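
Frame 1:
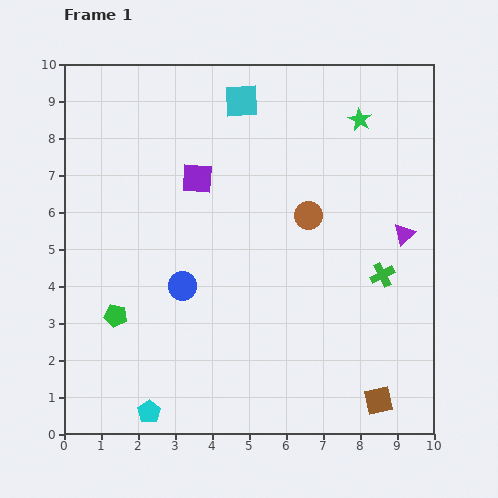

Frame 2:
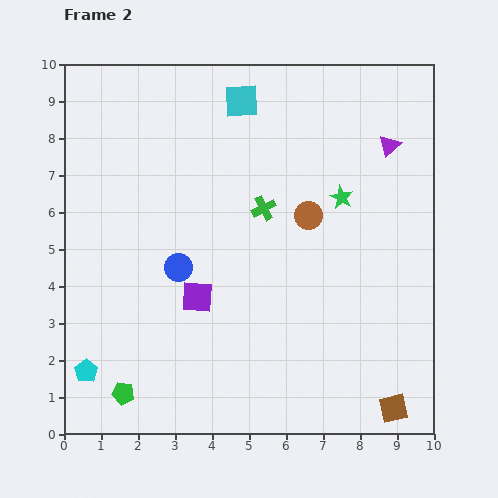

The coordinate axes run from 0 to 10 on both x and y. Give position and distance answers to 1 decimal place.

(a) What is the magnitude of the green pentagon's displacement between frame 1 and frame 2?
2.1

The green pentagon moved from (1.4, 3.2) to (1.6, 1.1), a distance of √(0.2² + 2.1²) ≈ 2.1.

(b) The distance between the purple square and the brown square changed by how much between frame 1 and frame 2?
-1.6

Distance in frame 1: 7.7. Distance in frame 2: 6.1.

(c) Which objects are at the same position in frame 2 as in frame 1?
the cyan square, the brown circle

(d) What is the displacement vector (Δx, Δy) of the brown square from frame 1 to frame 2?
(0.4, -0.2)

The brown square was at (8.5, 0.9) in frame 1 and (8.9, 0.7) in frame 2.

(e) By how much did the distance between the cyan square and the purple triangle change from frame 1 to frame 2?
-1.5

Distance in frame 1: 5.7. Distance in frame 2: 4.2.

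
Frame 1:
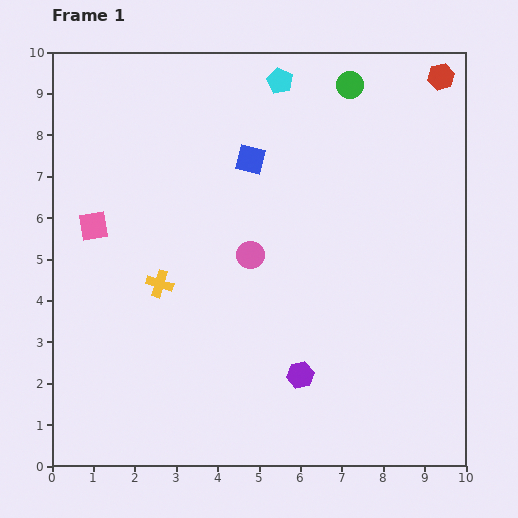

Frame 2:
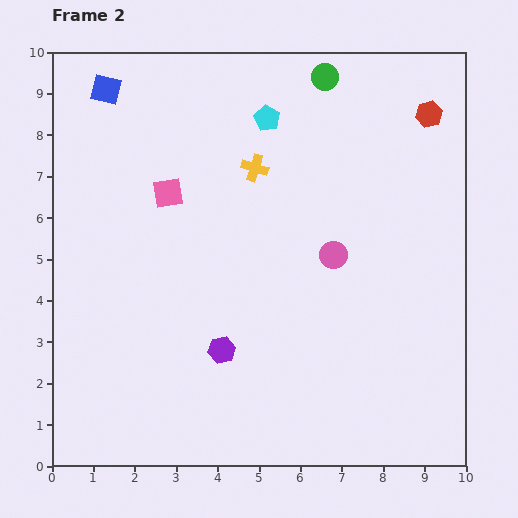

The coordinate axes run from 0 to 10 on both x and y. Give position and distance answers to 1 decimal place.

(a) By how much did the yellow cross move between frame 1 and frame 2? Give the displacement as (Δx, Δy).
(2.3, 2.8)

The yellow cross was at (2.6, 4.4) in frame 1 and (4.9, 7.2) in frame 2.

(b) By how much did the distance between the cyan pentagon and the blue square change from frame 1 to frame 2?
+2.0

Distance in frame 1: 2.0. Distance in frame 2: 4.0.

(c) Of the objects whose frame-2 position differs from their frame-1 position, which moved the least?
the green circle

(moved 0.6)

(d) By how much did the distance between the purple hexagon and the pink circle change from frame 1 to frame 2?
+0.4

Distance in frame 1: 3.1. Distance in frame 2: 3.5.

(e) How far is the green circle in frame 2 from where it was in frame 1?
0.6

The green circle moved from (7.2, 9.2) to (6.6, 9.4), a distance of √(0.6² + 0.2²) ≈ 0.6.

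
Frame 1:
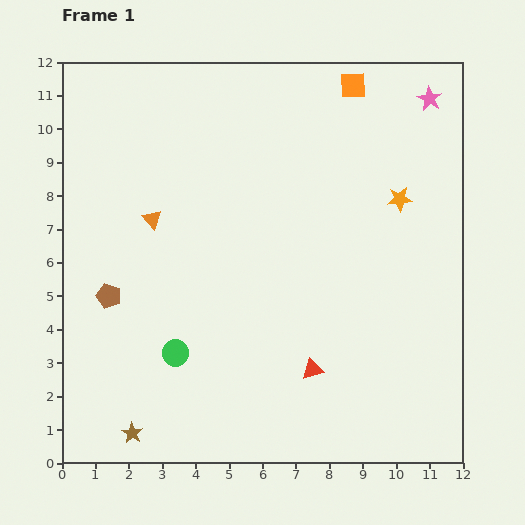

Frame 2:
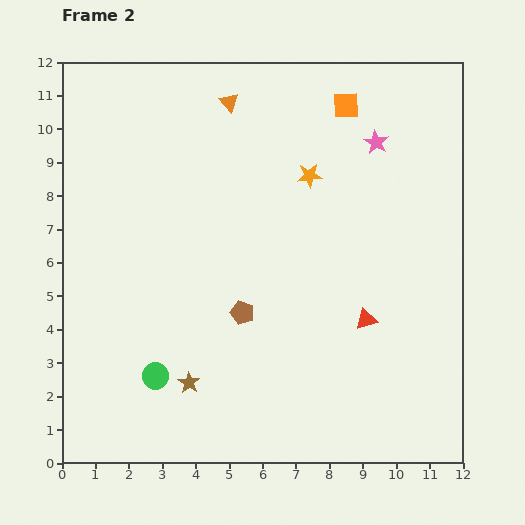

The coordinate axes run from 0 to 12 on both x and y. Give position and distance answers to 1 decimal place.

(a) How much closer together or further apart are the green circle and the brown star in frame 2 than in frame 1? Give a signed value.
-1.7

Distance in frame 1: 2.7. Distance in frame 2: 1.0.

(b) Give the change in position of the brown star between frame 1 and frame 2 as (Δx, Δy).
(1.7, 1.5)

The brown star was at (2.1, 0.9) in frame 1 and (3.8, 2.4) in frame 2.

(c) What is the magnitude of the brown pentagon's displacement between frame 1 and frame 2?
4.0

The brown pentagon moved from (1.4, 5.0) to (5.4, 4.5), a distance of √(4.0² + 0.5²) ≈ 4.0.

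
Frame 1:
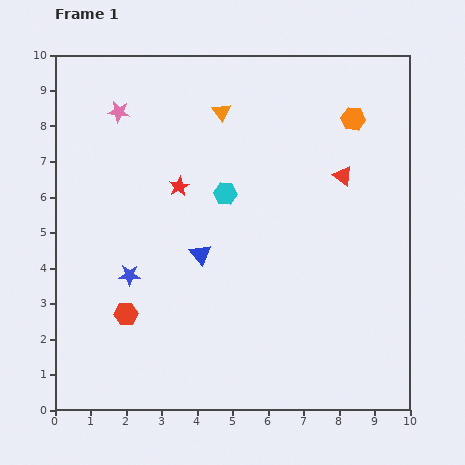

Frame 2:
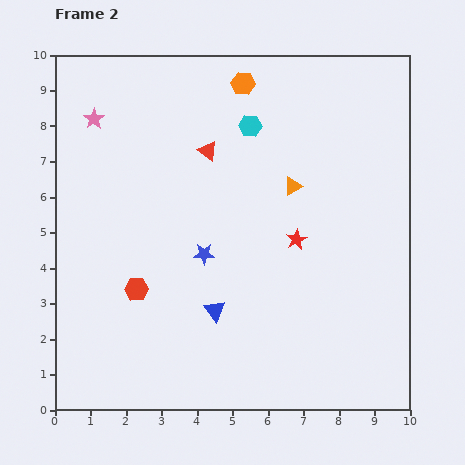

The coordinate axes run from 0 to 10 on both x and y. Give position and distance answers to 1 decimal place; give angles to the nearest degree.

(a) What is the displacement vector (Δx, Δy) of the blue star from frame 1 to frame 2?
(2.1, 0.6)

The blue star was at (2.1, 3.8) in frame 1 and (4.2, 4.4) in frame 2.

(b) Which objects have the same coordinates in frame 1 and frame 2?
none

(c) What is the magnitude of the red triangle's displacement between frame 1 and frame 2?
3.9

The red triangle moved from (8.1, 6.6) to (4.3, 7.3), a distance of √(3.8² + 0.7²) ≈ 3.9.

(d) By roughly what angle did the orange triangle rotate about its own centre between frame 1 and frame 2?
34° clockwise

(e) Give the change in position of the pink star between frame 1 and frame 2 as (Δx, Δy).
(-0.7, -0.2)

The pink star was at (1.8, 8.4) in frame 1 and (1.1, 8.2) in frame 2.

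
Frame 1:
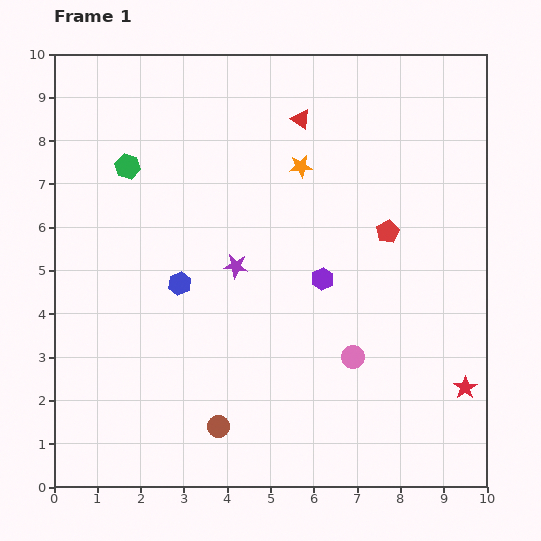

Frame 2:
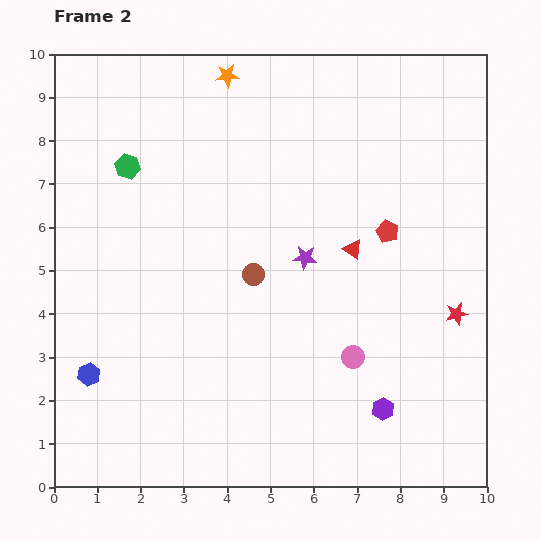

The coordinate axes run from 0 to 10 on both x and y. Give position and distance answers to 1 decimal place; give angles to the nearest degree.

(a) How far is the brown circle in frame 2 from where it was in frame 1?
3.6

The brown circle moved from (3.8, 1.4) to (4.6, 4.9), a distance of √(0.8² + 3.5²) ≈ 3.6.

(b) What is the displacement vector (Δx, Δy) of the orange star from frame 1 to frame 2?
(-1.7, 2.1)

The orange star was at (5.7, 7.4) in frame 1 and (4.0, 9.5) in frame 2.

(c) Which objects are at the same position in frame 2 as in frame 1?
the pink circle, the red pentagon, the green hexagon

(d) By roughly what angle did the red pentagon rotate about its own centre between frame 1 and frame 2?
18° counter-clockwise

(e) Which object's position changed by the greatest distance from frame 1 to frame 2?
the brown circle

(moved 3.6; next 3.3)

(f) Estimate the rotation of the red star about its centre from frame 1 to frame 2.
20° clockwise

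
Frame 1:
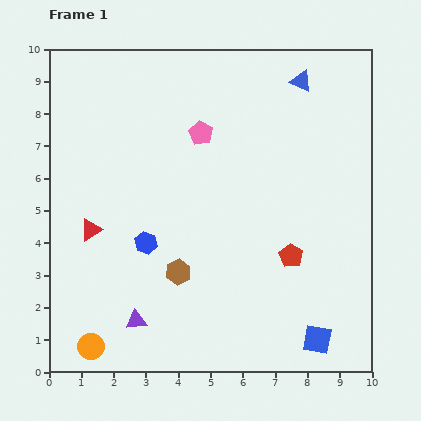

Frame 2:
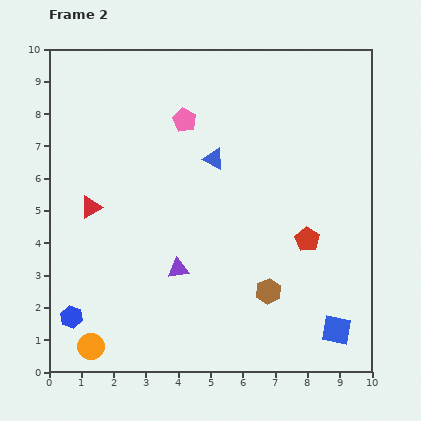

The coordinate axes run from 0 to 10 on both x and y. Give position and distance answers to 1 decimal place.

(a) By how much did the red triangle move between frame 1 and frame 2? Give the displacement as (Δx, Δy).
(0.0, 0.7)

The red triangle was at (1.3, 4.4) in frame 1 and (1.3, 5.1) in frame 2.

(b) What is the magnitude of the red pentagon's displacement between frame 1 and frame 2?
0.7

The red pentagon moved from (7.5, 3.6) to (8.0, 4.1), a distance of √(0.5² + 0.5²) ≈ 0.7.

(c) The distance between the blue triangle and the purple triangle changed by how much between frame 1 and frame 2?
-5.4

Distance in frame 1: 9.0. Distance in frame 2: 3.6.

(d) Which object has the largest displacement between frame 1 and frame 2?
the blue triangle

(moved 3.6; next 3.3)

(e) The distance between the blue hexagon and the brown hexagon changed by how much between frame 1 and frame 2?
+4.9

Distance in frame 1: 1.3. Distance in frame 2: 6.2.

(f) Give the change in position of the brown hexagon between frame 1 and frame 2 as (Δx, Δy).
(2.8, -0.6)

The brown hexagon was at (4.0, 3.1) in frame 1 and (6.8, 2.5) in frame 2.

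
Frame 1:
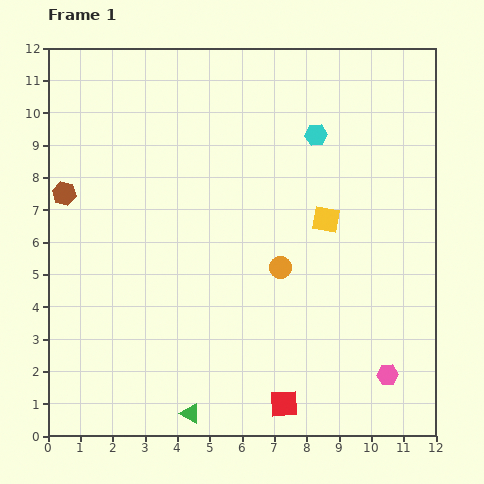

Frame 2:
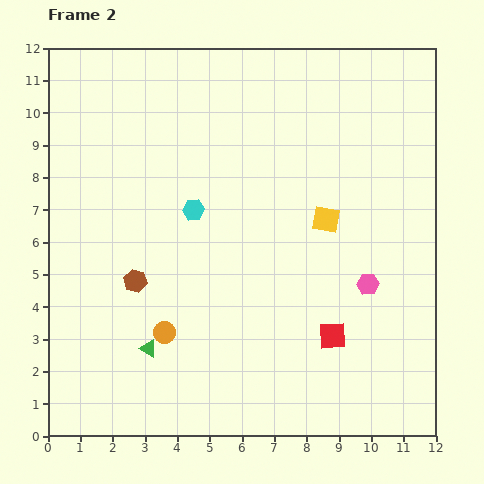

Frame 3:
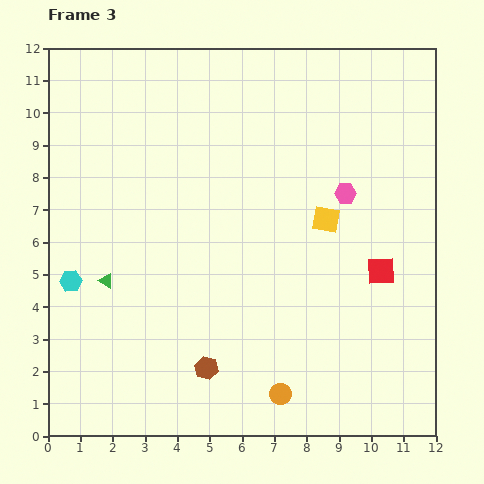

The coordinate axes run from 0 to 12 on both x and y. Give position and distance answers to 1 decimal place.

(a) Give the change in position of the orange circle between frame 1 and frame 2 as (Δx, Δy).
(-3.6, -2.0)

The orange circle was at (7.2, 5.2) in frame 1 and (3.6, 3.2) in frame 2.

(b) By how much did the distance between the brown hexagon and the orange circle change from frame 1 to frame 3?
-4.7

Distance in frame 1: 7.1. Distance in frame 3: 2.4.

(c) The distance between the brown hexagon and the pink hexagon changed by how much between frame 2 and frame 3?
-0.3

Distance in frame 2: 7.2. Distance in frame 3: 6.9.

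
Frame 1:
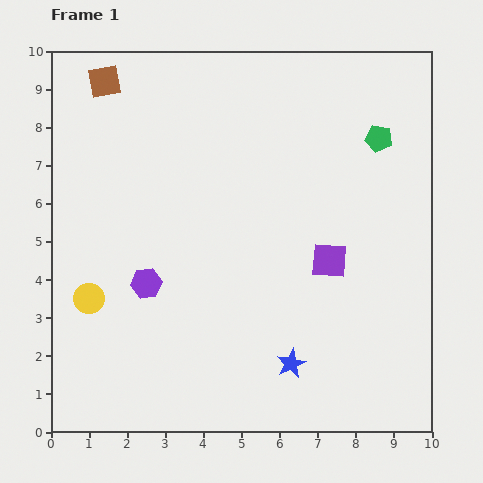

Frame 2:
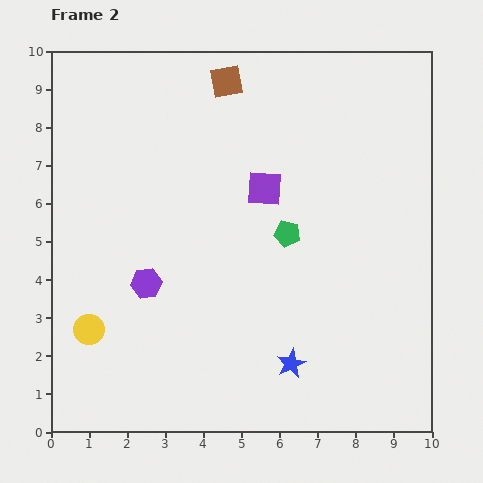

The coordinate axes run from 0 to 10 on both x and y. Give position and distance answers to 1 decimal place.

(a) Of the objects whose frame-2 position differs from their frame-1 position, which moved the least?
the yellow circle

(moved 0.8)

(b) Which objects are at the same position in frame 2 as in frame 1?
the purple hexagon, the blue star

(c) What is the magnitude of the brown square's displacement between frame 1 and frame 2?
3.2

The brown square moved from (1.4, 9.2) to (4.6, 9.2), a distance of √(3.2² + 0.0²) ≈ 3.2.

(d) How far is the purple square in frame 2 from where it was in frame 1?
2.5

The purple square moved from (7.3, 4.5) to (5.6, 6.4), a distance of √(1.7² + 1.9²) ≈ 2.5.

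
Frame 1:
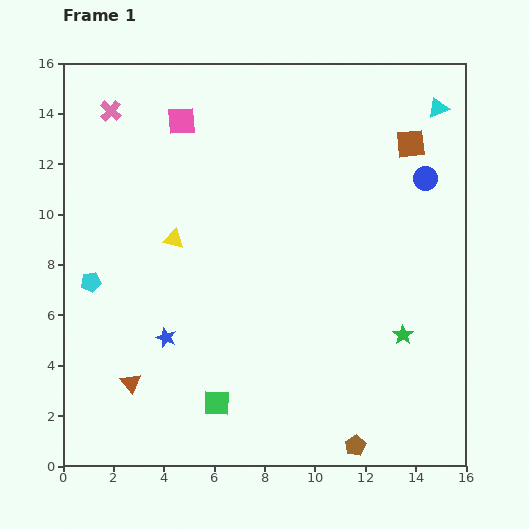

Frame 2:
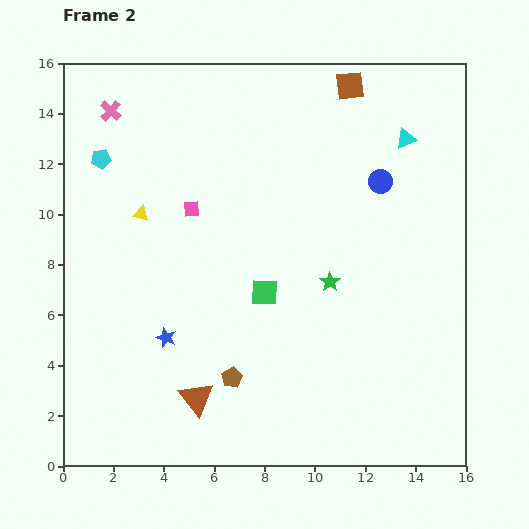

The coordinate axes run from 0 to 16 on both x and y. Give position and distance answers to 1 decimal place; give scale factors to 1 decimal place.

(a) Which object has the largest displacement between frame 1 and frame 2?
the brown pentagon

(moved 5.6; next 4.9)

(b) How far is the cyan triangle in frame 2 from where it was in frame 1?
1.8

The cyan triangle moved from (14.9, 14.2) to (13.6, 13.0), a distance of √(1.3² + 1.2²) ≈ 1.8.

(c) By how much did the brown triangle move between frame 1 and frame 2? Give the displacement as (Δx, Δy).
(2.6, -0.6)

The brown triangle was at (2.7, 3.3) in frame 1 and (5.3, 2.7) in frame 2.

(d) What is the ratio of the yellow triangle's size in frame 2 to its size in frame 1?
0.8×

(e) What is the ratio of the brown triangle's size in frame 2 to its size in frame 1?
1.7×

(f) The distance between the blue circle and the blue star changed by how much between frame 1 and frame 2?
-1.6

Distance in frame 1: 12.1. Distance in frame 2: 10.5.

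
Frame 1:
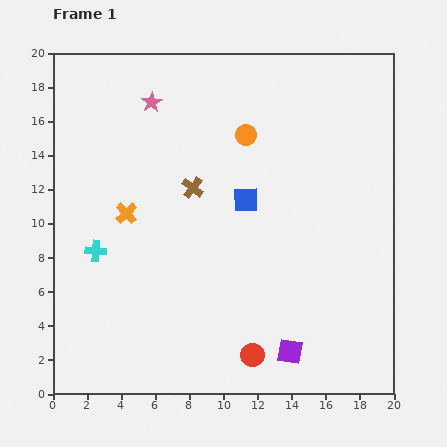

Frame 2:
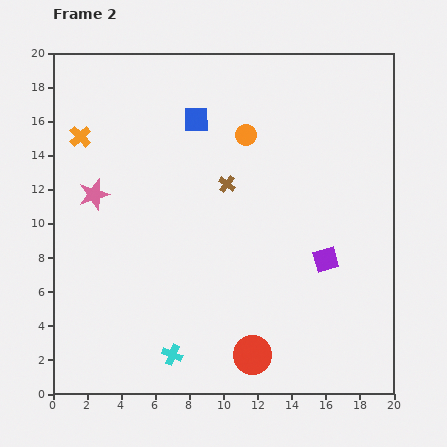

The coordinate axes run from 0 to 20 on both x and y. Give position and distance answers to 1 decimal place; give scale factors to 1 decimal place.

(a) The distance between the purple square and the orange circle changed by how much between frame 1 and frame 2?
-4.3

Distance in frame 1: 13.0. Distance in frame 2: 8.7.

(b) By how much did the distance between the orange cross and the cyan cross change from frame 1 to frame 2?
+11.1

Distance in frame 1: 2.8. Distance in frame 2: 13.9.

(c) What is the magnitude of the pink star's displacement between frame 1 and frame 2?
6.4

The pink star moved from (5.8, 17.1) to (2.4, 11.7), a distance of √(3.4² + 5.4²) ≈ 6.4.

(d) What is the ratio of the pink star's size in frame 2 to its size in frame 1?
1.5×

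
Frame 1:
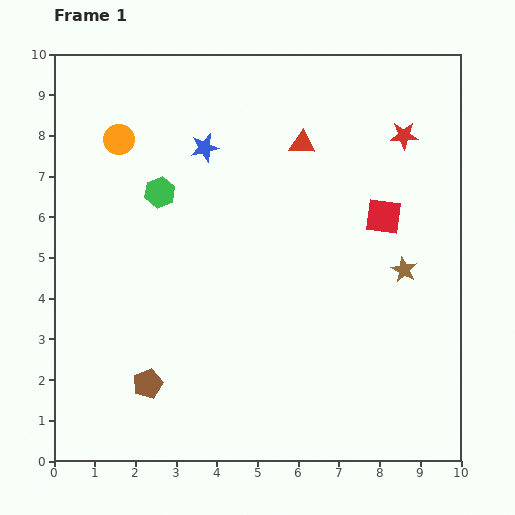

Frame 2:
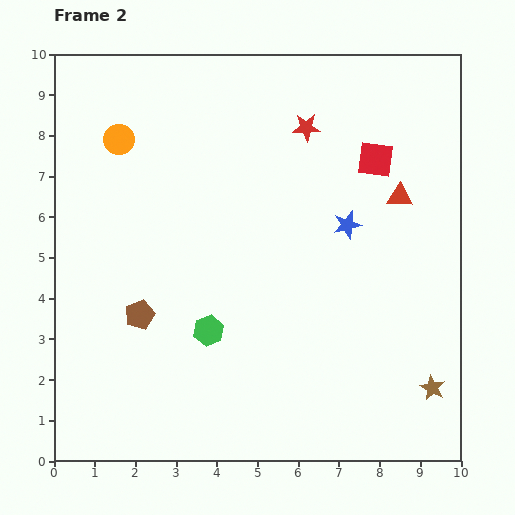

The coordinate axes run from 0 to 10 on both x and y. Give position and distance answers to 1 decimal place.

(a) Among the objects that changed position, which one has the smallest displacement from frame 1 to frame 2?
the red square

(moved 1.4)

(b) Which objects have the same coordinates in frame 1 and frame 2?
the orange circle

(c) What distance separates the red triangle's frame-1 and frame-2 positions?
2.7

The red triangle moved from (6.1, 7.8) to (8.5, 6.5), a distance of √(2.4² + 1.3²) ≈ 2.7.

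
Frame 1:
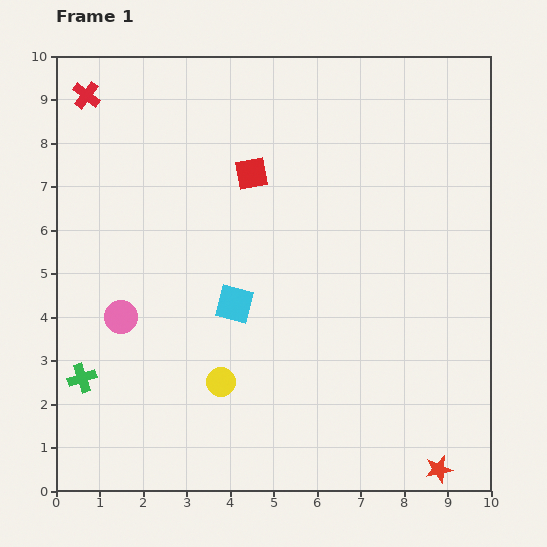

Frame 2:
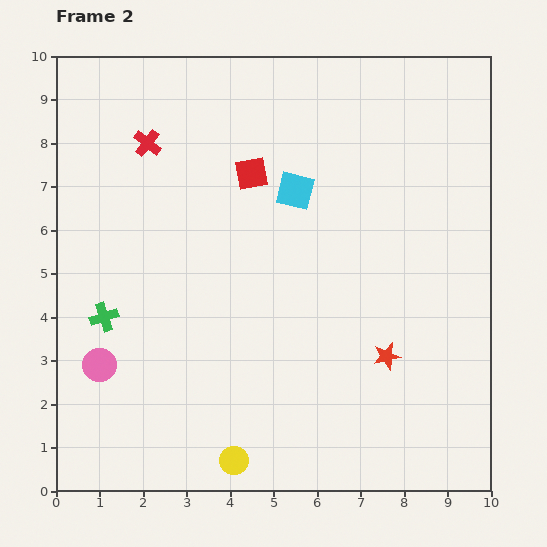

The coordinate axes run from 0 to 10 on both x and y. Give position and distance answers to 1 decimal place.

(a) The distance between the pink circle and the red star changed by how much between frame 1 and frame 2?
-1.5

Distance in frame 1: 8.1. Distance in frame 2: 6.6.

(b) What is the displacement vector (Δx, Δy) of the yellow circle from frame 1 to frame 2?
(0.3, -1.8)

The yellow circle was at (3.8, 2.5) in frame 1 and (4.1, 0.7) in frame 2.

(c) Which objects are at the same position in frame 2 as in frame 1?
the red square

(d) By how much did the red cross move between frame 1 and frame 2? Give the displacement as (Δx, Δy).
(1.4, -1.1)

The red cross was at (0.7, 9.1) in frame 1 and (2.1, 8.0) in frame 2.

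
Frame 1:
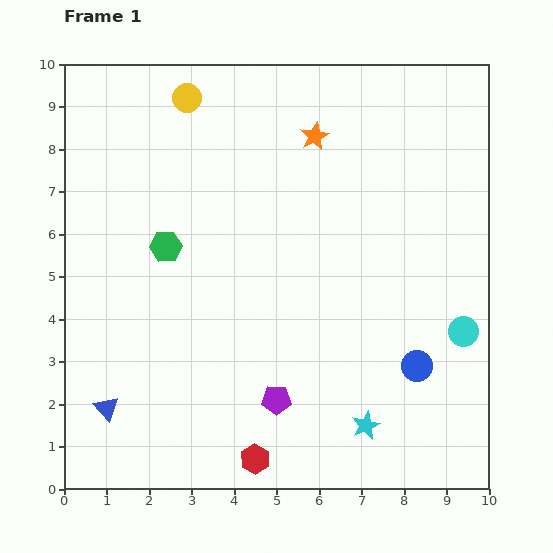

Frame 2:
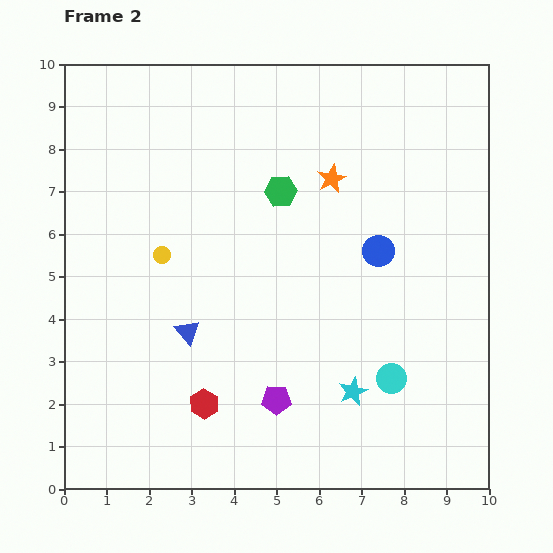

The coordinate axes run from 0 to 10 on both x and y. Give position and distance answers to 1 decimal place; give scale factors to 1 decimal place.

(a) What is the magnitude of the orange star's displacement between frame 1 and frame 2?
1.1

The orange star moved from (5.9, 8.3) to (6.3, 7.3), a distance of √(0.4² + 1.0²) ≈ 1.1.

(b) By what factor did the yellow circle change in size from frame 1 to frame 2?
0.6×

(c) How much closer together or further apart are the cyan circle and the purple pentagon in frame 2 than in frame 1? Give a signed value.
-2.0

Distance in frame 1: 4.7. Distance in frame 2: 2.7.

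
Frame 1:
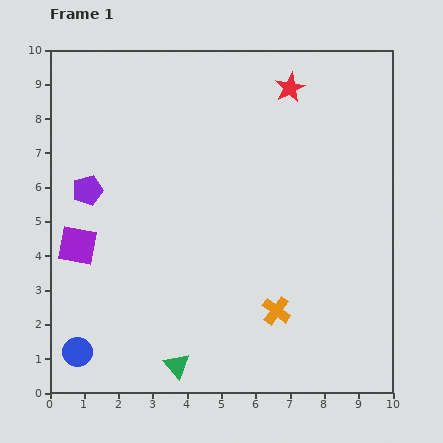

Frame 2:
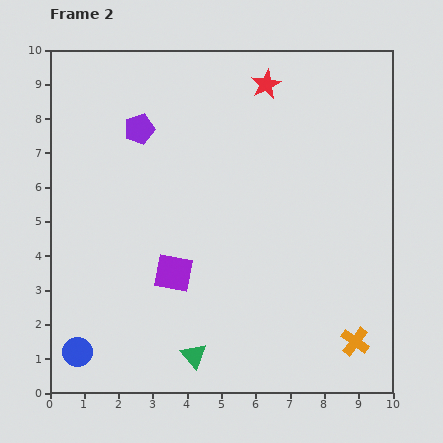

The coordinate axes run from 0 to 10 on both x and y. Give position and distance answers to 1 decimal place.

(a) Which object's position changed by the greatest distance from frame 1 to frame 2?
the purple square

(moved 2.9; next 2.5)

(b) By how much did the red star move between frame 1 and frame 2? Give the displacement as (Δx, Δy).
(-0.7, 0.1)

The red star was at (7.0, 8.9) in frame 1 and (6.3, 9.0) in frame 2.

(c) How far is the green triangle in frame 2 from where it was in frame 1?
0.6

The green triangle moved from (3.7, 0.8) to (4.2, 1.1), a distance of √(0.5² + 0.3²) ≈ 0.6.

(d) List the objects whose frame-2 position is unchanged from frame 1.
the blue circle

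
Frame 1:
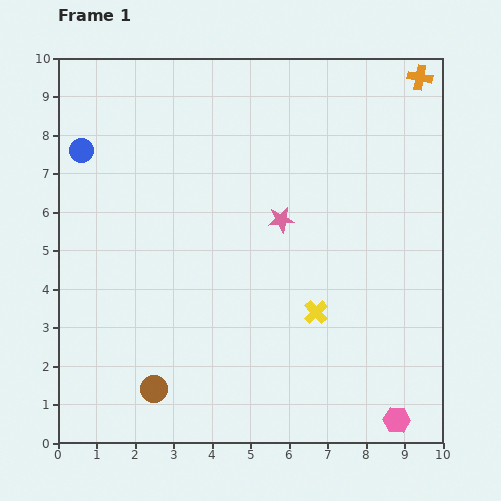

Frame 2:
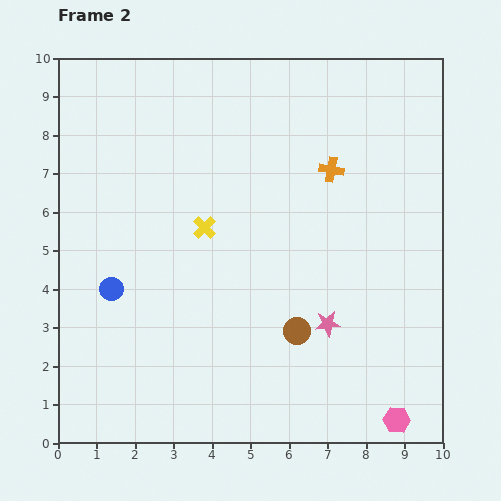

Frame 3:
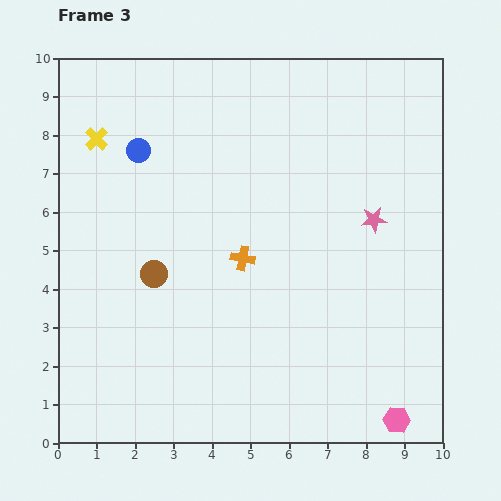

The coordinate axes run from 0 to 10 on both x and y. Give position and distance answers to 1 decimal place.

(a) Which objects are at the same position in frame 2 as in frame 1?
the pink hexagon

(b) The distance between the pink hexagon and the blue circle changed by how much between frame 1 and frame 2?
-2.7

Distance in frame 1: 10.8. Distance in frame 2: 8.1.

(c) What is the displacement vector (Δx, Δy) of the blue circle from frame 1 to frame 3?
(1.5, 0.0)

The blue circle was at (0.6, 7.6) in frame 1 and (2.1, 7.6) in frame 3.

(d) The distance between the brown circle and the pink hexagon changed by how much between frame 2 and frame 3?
+3.9

Distance in frame 2: 3.5. Distance in frame 3: 7.4.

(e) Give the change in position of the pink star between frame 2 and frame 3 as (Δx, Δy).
(1.2, 2.7)

The pink star was at (7.0, 3.1) in frame 2 and (8.2, 5.8) in frame 3.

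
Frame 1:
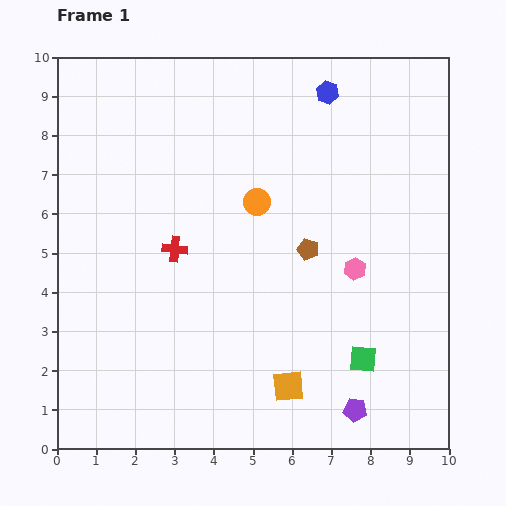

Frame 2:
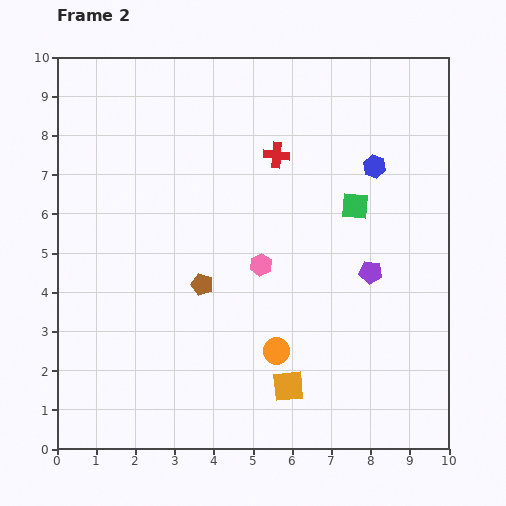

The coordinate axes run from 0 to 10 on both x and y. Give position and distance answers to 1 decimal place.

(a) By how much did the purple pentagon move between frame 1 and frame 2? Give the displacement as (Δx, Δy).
(0.4, 3.5)

The purple pentagon was at (7.6, 1.0) in frame 1 and (8.0, 4.5) in frame 2.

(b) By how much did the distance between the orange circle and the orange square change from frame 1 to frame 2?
-3.9

Distance in frame 1: 4.8. Distance in frame 2: 0.9.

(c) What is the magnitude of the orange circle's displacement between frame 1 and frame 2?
3.8

The orange circle moved from (5.1, 6.3) to (5.6, 2.5), a distance of √(0.5² + 3.8²) ≈ 3.8.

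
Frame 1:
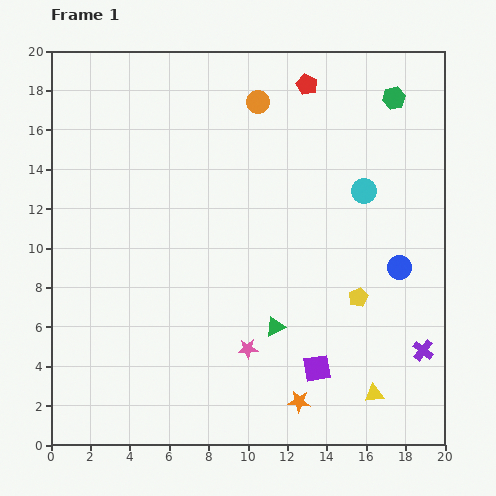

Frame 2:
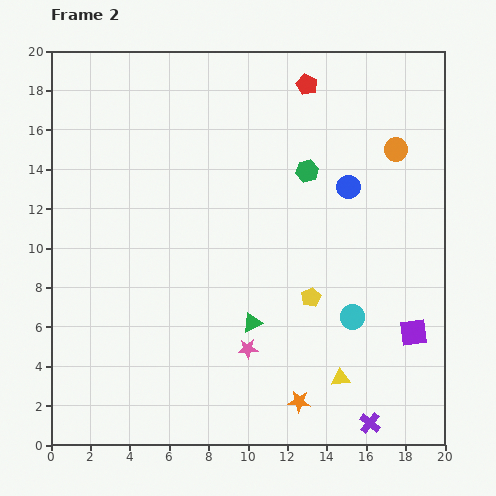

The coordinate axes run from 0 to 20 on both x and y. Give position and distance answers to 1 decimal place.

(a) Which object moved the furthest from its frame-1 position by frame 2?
the orange circle

(moved 7.4; next 6.4)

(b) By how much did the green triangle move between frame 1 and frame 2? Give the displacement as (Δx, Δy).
(-1.2, 0.2)

The green triangle was at (11.4, 6.0) in frame 1 and (10.2, 6.2) in frame 2.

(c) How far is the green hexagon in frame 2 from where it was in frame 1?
5.7

The green hexagon moved from (17.4, 17.6) to (13.0, 13.9), a distance of √(4.4² + 3.7²) ≈ 5.7.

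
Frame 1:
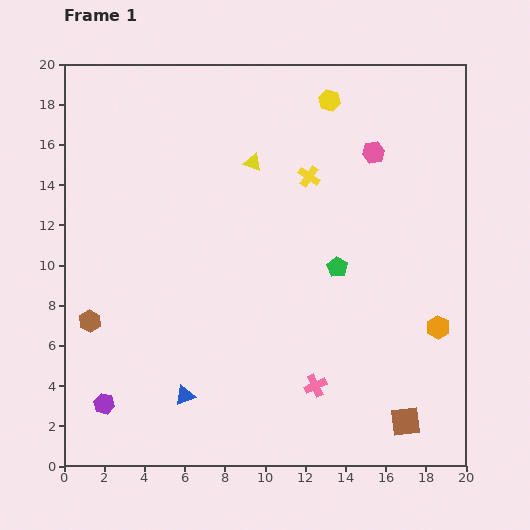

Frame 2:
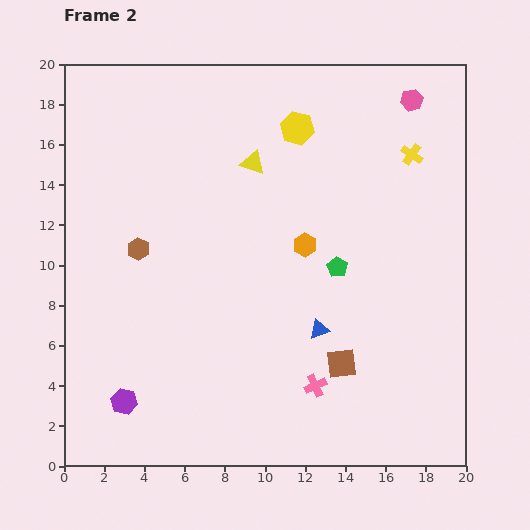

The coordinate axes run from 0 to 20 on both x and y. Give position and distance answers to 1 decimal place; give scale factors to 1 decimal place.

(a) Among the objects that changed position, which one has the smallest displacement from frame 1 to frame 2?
the purple hexagon

(moved 1.0)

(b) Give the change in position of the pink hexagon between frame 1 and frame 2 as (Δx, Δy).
(1.9, 2.6)

The pink hexagon was at (15.4, 15.6) in frame 1 and (17.3, 18.2) in frame 2.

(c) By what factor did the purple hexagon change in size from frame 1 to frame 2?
1.3×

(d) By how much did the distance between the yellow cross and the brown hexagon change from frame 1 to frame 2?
+1.3

Distance in frame 1: 13.1. Distance in frame 2: 14.4.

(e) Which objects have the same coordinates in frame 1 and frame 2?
the green pentagon, the pink cross, the yellow triangle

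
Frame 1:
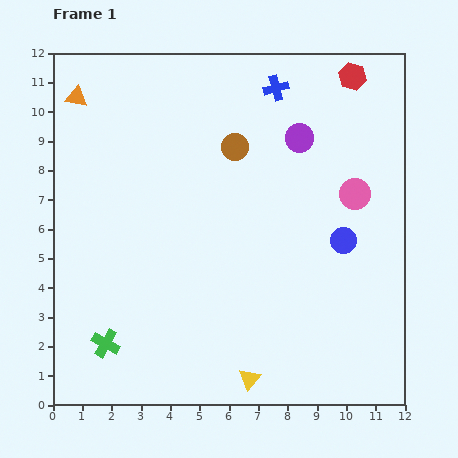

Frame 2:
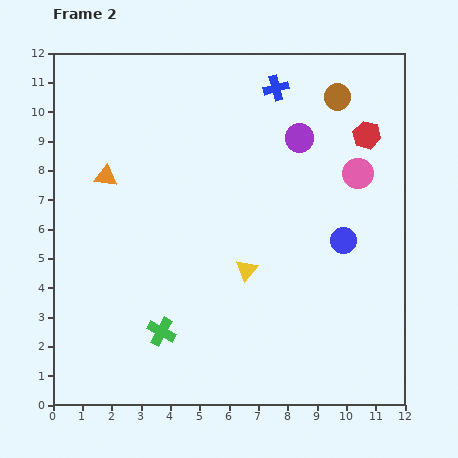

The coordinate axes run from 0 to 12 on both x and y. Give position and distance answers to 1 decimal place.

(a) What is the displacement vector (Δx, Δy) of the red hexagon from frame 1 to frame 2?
(0.5, -2.0)

The red hexagon was at (10.2, 11.2) in frame 1 and (10.7, 9.2) in frame 2.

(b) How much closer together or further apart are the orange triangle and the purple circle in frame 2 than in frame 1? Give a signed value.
-1.0

Distance in frame 1: 7.7. Distance in frame 2: 6.7.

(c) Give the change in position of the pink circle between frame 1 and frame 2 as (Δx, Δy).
(0.1, 0.7)

The pink circle was at (10.3, 7.2) in frame 1 and (10.4, 7.9) in frame 2.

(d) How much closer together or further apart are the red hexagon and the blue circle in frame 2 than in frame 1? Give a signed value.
-1.9

Distance in frame 1: 5.6. Distance in frame 2: 3.7.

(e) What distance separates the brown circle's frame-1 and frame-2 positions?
3.9

The brown circle moved from (6.2, 8.8) to (9.7, 10.5), a distance of √(3.5² + 1.7²) ≈ 3.9.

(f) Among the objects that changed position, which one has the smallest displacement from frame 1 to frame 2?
the pink circle

(moved 0.7)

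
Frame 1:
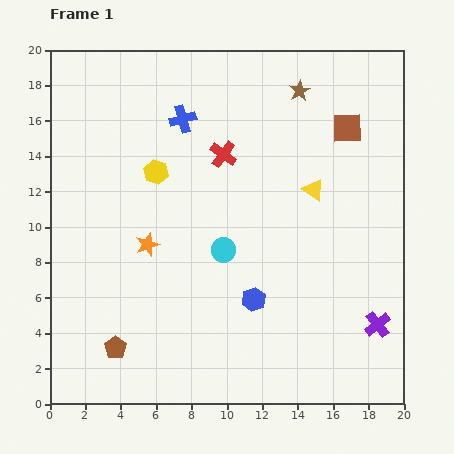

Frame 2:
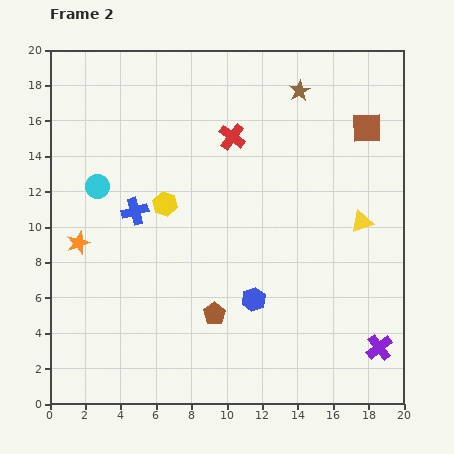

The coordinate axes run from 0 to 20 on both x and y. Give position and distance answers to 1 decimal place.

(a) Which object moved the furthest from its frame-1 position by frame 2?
the cyan circle

(moved 8.0; next 5.9)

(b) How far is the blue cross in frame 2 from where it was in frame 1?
5.9

The blue cross moved from (7.5, 16.1) to (4.8, 10.9), a distance of √(2.7² + 5.2²) ≈ 5.9.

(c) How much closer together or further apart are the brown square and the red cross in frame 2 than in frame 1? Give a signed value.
+0.4

Distance in frame 1: 7.2. Distance in frame 2: 7.6.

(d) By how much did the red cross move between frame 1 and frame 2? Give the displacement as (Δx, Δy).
(0.5, 1.0)

The red cross was at (9.8, 14.1) in frame 1 and (10.3, 15.1) in frame 2.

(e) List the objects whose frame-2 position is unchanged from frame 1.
the blue hexagon, the brown star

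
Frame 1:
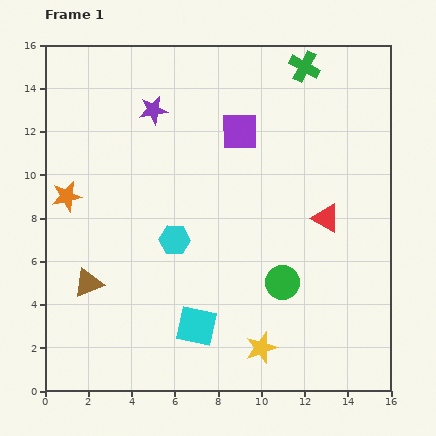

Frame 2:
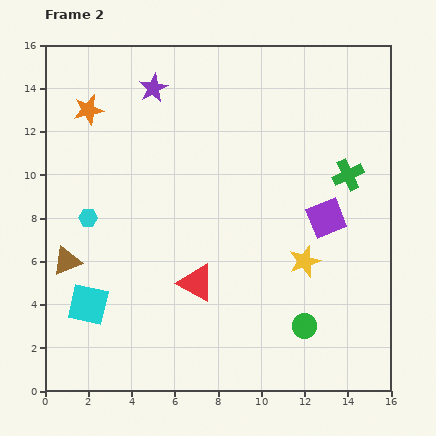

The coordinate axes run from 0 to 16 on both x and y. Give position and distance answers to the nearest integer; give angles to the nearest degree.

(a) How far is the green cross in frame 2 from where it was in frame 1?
5

The green cross moved from (12, 15) to (14, 10), a distance of √(2² + 5²) ≈ 5.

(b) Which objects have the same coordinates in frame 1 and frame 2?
none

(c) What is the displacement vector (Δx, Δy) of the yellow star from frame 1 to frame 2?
(2, 4)

The yellow star was at (10, 2) in frame 1 and (12, 6) in frame 2.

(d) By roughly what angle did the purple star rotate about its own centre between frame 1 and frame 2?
19° counter-clockwise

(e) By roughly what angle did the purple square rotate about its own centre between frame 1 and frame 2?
20° counter-clockwise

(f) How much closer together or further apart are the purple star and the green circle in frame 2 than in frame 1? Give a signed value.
+3

Distance in frame 1: 10. Distance in frame 2: 13.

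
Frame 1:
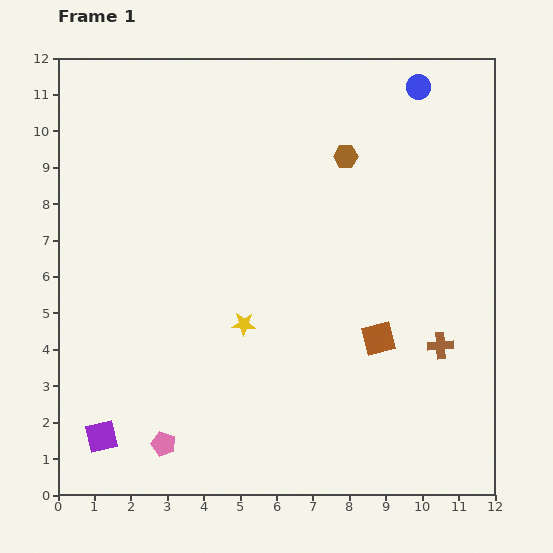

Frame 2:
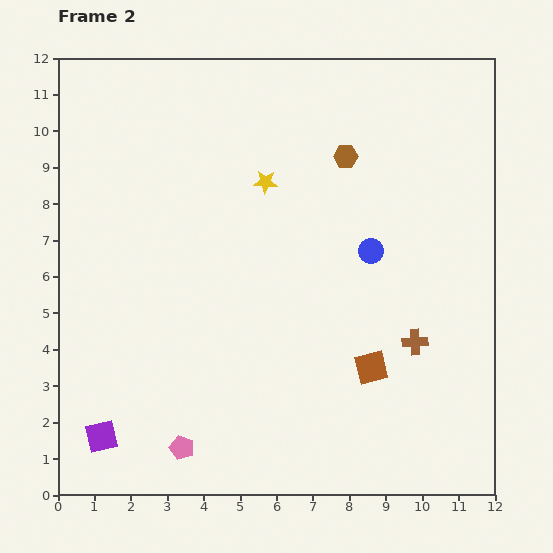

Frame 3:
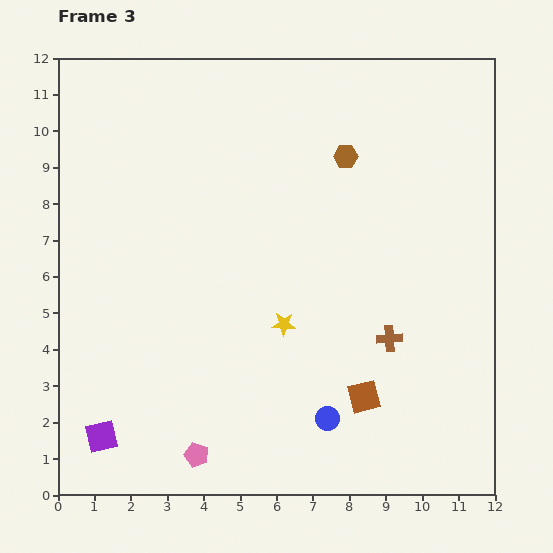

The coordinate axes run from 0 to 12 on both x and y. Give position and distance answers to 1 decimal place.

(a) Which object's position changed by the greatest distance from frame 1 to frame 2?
the blue circle

(moved 4.7; next 3.9)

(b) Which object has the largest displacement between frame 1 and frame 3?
the blue circle

(moved 9.4; next 1.6)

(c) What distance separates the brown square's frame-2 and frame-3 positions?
0.8

The brown square moved from (8.6, 3.5) to (8.4, 2.7), a distance of √(0.2² + 0.8²) ≈ 0.8.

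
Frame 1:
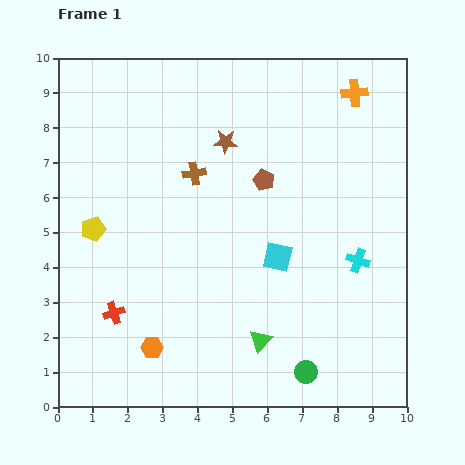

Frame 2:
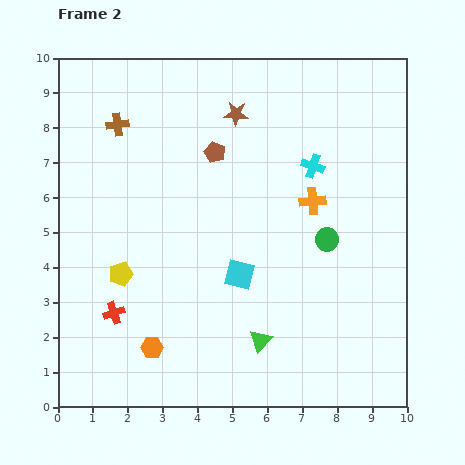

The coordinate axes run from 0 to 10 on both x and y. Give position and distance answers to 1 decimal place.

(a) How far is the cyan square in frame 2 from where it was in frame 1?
1.2

The cyan square moved from (6.3, 4.3) to (5.2, 3.8), a distance of √(1.1² + 0.5²) ≈ 1.2.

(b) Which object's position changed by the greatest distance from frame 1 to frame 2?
the green circle

(moved 3.8; next 3.3)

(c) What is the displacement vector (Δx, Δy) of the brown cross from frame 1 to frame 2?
(-2.2, 1.4)

The brown cross was at (3.9, 6.7) in frame 1 and (1.7, 8.1) in frame 2.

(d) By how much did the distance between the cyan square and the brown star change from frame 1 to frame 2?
+1.0

Distance in frame 1: 3.6. Distance in frame 2: 4.6.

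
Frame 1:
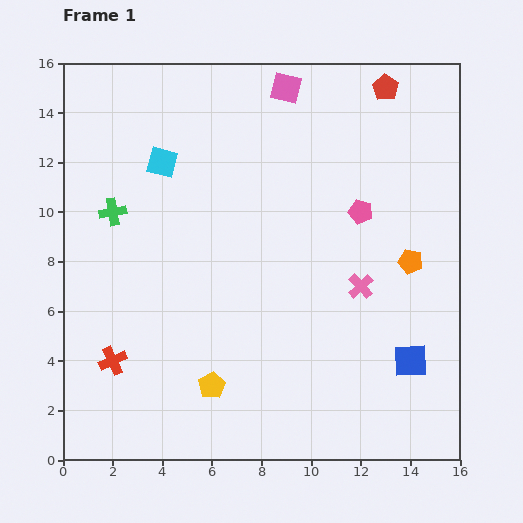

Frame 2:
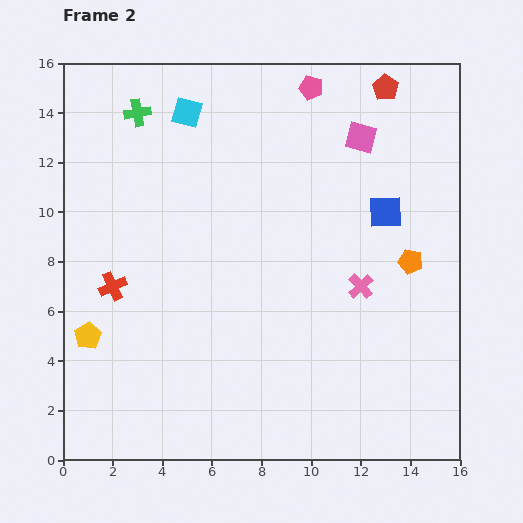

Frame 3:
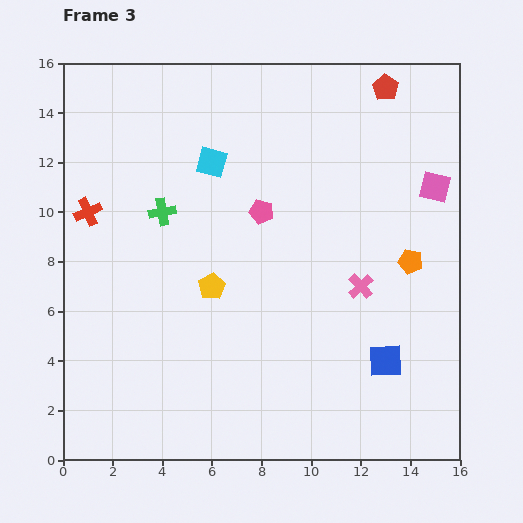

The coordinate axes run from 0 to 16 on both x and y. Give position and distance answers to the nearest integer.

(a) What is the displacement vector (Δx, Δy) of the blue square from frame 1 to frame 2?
(-1, 6)

The blue square was at (14, 4) in frame 1 and (13, 10) in frame 2.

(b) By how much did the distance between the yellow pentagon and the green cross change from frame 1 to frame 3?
-4

Distance in frame 1: 8. Distance in frame 3: 4.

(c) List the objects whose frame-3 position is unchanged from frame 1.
the orange pentagon, the pink cross, the red pentagon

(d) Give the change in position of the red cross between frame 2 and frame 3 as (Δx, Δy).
(-1, 3)

The red cross was at (2, 7) in frame 2 and (1, 10) in frame 3.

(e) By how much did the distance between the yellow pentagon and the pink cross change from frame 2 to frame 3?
-5

Distance in frame 2: 11. Distance in frame 3: 6.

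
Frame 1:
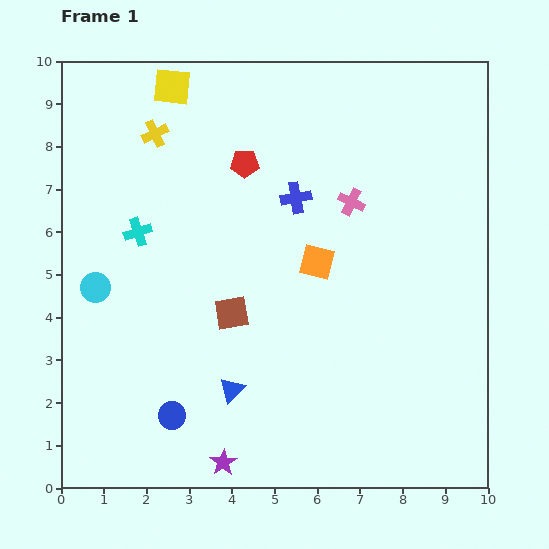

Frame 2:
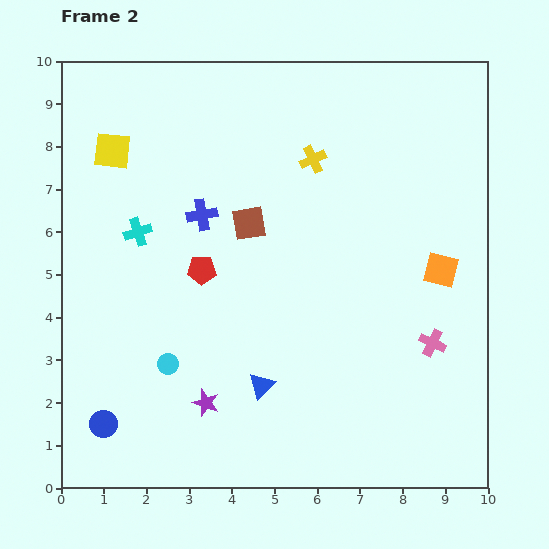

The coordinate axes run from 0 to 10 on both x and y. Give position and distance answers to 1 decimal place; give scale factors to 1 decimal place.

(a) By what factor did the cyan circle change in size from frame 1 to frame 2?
0.7×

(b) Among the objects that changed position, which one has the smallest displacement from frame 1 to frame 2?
the blue triangle

(moved 0.7)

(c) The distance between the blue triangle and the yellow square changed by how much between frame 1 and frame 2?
-0.7

Distance in frame 1: 7.2. Distance in frame 2: 6.5.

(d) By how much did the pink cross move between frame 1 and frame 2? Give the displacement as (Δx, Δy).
(1.9, -3.3)

The pink cross was at (6.8, 6.7) in frame 1 and (8.7, 3.4) in frame 2.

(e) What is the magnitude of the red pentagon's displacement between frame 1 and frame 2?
2.7

The red pentagon moved from (4.3, 7.6) to (3.3, 5.1), a distance of √(1.0² + 2.5²) ≈ 2.7.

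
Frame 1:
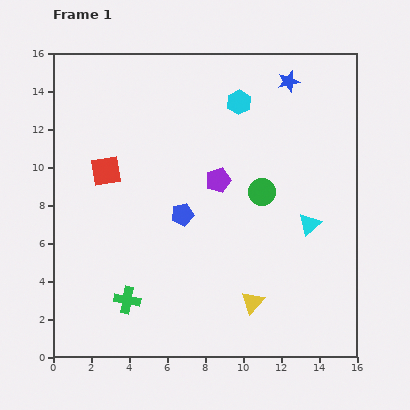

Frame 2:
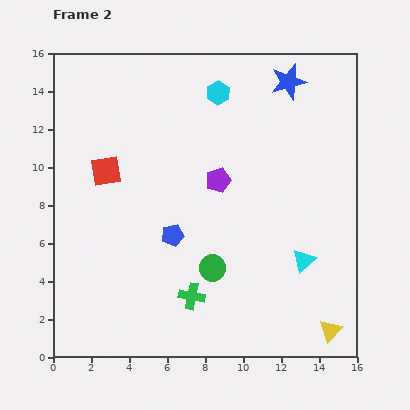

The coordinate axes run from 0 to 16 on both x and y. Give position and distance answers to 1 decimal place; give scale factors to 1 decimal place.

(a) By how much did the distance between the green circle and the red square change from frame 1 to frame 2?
-0.7

Distance in frame 1: 8.3. Distance in frame 2: 7.6.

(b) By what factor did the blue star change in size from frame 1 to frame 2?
1.7×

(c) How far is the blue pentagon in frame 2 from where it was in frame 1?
1.2

The blue pentagon moved from (6.8, 7.5) to (6.3, 6.4), a distance of √(0.5² + 1.1²) ≈ 1.2.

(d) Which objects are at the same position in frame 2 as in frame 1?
the purple pentagon, the blue star, the red square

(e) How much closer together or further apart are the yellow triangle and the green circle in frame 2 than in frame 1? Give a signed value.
+1.2

Distance in frame 1: 5.8. Distance in frame 2: 7.0.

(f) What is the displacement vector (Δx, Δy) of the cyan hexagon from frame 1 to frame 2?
(-1.1, 0.5)

The cyan hexagon was at (9.8, 13.4) in frame 1 and (8.7, 13.9) in frame 2.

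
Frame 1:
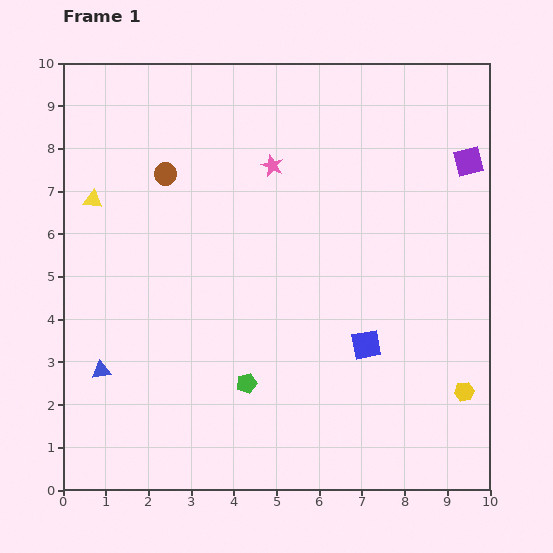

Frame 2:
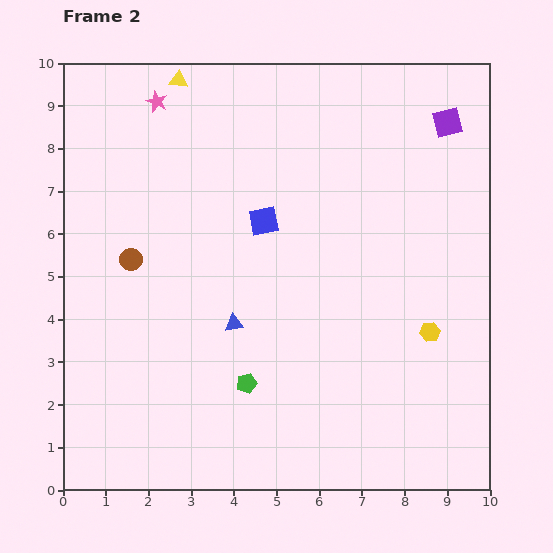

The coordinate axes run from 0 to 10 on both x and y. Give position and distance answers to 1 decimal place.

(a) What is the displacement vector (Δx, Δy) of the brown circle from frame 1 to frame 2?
(-0.8, -2.0)

The brown circle was at (2.4, 7.4) in frame 1 and (1.6, 5.4) in frame 2.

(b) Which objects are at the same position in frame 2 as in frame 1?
the green pentagon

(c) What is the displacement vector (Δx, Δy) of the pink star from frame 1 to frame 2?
(-2.7, 1.5)

The pink star was at (4.9, 7.6) in frame 1 and (2.2, 9.1) in frame 2.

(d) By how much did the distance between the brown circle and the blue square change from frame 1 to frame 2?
-3.0

Distance in frame 1: 6.2. Distance in frame 2: 3.2.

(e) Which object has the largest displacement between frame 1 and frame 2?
the blue square

(moved 3.8; next 3.4)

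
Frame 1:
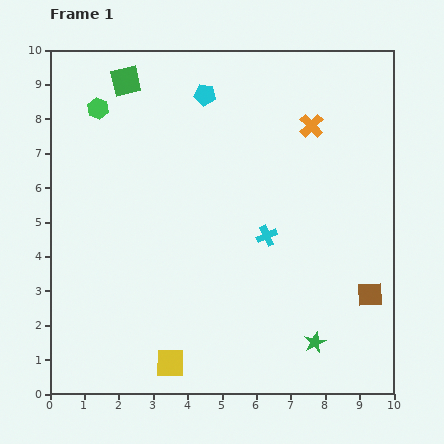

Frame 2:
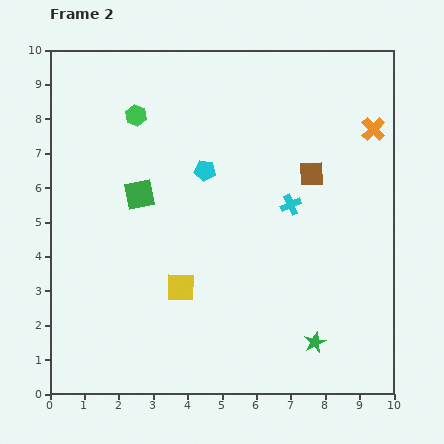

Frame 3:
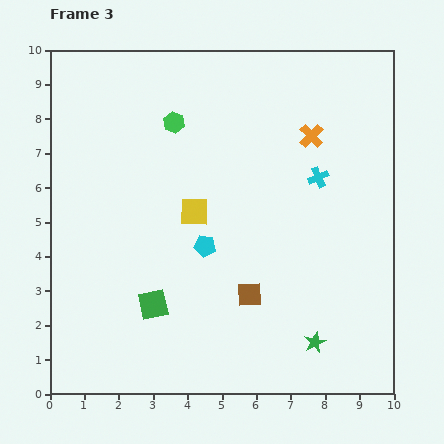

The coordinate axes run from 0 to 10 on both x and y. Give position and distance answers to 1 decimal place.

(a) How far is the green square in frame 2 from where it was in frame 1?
3.3

The green square moved from (2.2, 9.1) to (2.6, 5.8), a distance of √(0.4² + 3.3²) ≈ 3.3.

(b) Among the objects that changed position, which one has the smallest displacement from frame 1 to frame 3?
the orange cross

(moved 0.3)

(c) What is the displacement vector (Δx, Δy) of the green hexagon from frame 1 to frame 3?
(2.2, -0.4)

The green hexagon was at (1.4, 8.3) in frame 1 and (3.6, 7.9) in frame 3.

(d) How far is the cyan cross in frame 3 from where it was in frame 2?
1.1

The cyan cross moved from (7.0, 5.5) to (7.8, 6.3), a distance of √(0.8² + 0.8²) ≈ 1.1.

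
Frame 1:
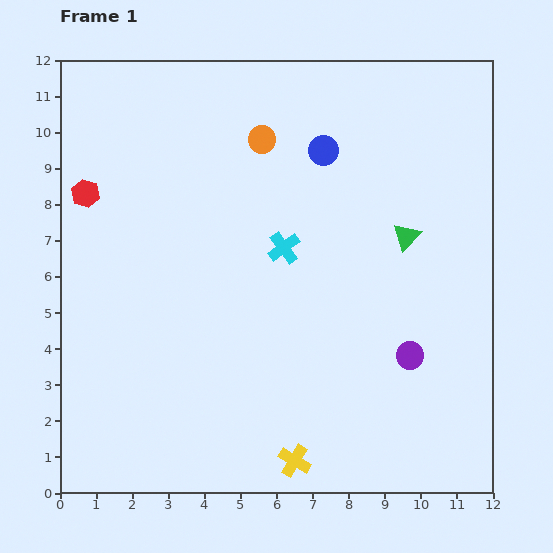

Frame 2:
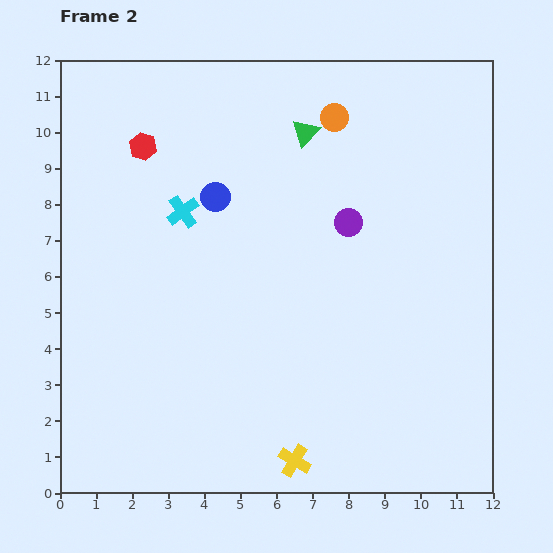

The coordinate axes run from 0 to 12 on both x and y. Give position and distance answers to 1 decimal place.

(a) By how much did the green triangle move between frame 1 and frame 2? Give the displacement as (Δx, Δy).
(-2.8, 2.9)

The green triangle was at (9.6, 7.1) in frame 1 and (6.8, 10.0) in frame 2.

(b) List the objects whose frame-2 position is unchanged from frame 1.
the yellow cross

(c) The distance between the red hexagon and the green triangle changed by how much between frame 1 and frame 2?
-4.5

Distance in frame 1: 9.0. Distance in frame 2: 4.5.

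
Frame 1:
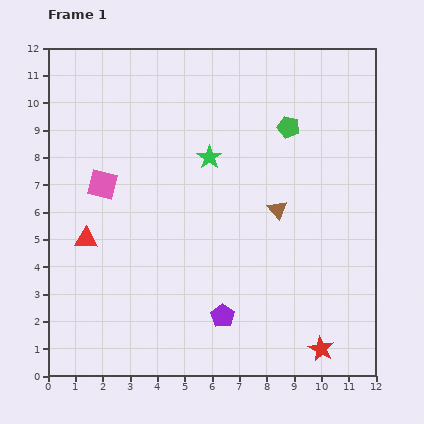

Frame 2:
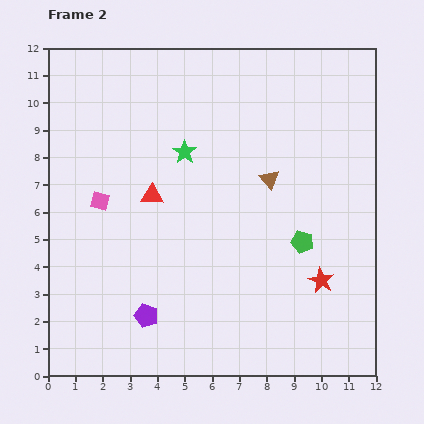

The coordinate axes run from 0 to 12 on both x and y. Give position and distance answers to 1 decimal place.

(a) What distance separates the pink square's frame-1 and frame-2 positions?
0.6

The pink square moved from (2.0, 7.0) to (1.9, 6.4), a distance of √(0.1² + 0.6²) ≈ 0.6.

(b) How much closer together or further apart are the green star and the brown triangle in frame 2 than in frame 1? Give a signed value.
+0.2

Distance in frame 1: 3.1. Distance in frame 2: 3.3.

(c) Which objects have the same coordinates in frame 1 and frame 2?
none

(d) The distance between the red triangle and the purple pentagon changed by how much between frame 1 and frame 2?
-1.3

Distance in frame 1: 5.7. Distance in frame 2: 4.4.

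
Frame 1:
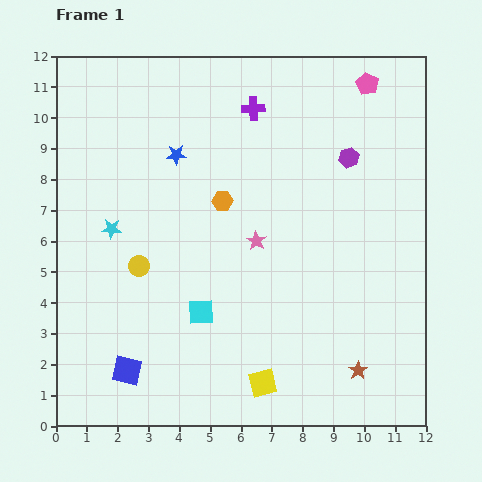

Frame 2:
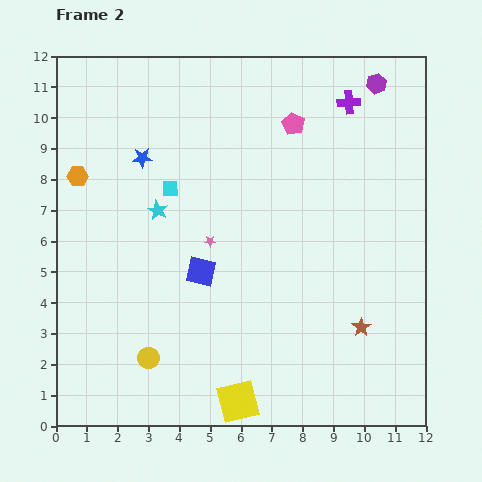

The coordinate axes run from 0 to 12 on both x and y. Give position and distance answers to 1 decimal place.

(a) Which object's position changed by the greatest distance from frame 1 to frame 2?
the orange hexagon

(moved 4.8; next 4.1)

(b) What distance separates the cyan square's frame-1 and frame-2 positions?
4.1

The cyan square moved from (4.7, 3.7) to (3.7, 7.7), a distance of √(1.0² + 4.0²) ≈ 4.1.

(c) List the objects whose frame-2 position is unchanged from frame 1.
none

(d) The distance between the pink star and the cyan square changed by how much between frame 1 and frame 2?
-0.8

Distance in frame 1: 2.9. Distance in frame 2: 2.1.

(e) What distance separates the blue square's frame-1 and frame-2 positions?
4.0

The blue square moved from (2.3, 1.8) to (4.7, 5.0), a distance of √(2.4² + 3.2²) ≈ 4.0.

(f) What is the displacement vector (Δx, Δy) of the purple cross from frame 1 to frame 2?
(3.1, 0.2)

The purple cross was at (6.4, 10.3) in frame 1 and (9.5, 10.5) in frame 2.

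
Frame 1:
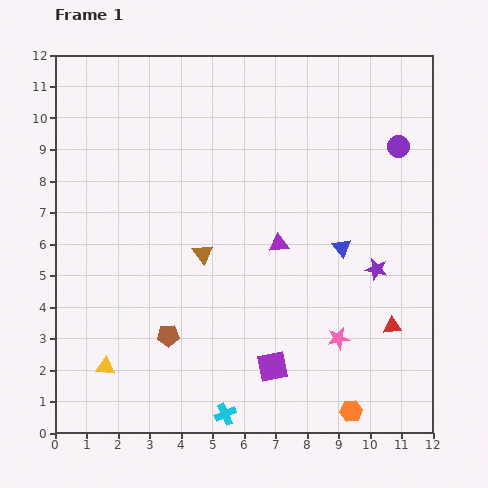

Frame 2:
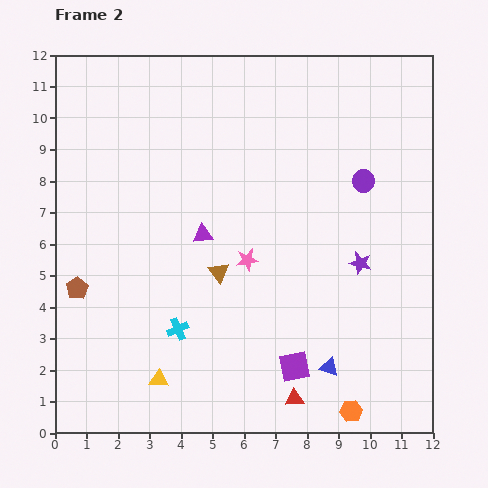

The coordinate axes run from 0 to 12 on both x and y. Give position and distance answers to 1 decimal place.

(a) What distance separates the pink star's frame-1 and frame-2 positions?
3.8

The pink star moved from (9.0, 3.0) to (6.1, 5.5), a distance of √(2.9² + 2.5²) ≈ 3.8.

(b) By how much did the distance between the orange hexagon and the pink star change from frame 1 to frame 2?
+3.5

Distance in frame 1: 2.3. Distance in frame 2: 5.8.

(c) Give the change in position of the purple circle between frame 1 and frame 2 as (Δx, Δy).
(-1.1, -1.1)

The purple circle was at (10.9, 9.1) in frame 1 and (9.8, 8.0) in frame 2.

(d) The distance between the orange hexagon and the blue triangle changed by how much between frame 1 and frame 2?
-3.6

Distance in frame 1: 5.2. Distance in frame 2: 1.6.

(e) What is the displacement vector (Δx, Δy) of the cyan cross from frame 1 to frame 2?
(-1.5, 2.7)

The cyan cross was at (5.4, 0.6) in frame 1 and (3.9, 3.3) in frame 2.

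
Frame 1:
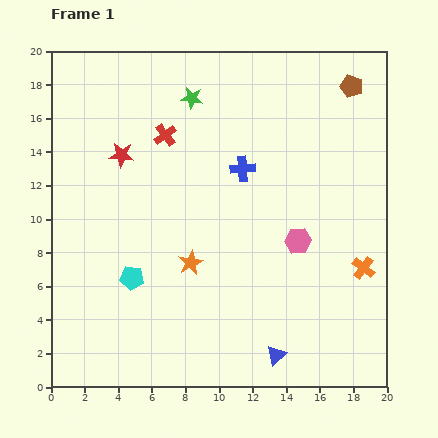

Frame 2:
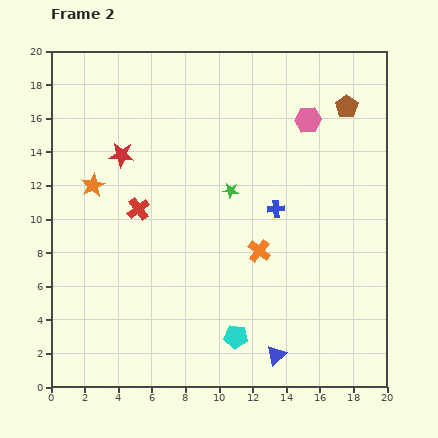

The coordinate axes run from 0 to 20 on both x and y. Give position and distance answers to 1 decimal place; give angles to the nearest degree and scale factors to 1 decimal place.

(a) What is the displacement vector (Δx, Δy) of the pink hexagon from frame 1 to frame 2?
(0.6, 7.2)

The pink hexagon was at (14.7, 8.7) in frame 1 and (15.3, 15.9) in frame 2.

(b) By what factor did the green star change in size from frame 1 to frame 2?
0.7×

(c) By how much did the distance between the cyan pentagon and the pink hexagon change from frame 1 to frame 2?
+3.5

Distance in frame 1: 10.1. Distance in frame 2: 13.6.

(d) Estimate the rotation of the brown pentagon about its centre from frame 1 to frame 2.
19° clockwise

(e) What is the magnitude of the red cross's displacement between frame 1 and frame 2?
4.7

The red cross moved from (6.8, 15.0) to (5.2, 10.6), a distance of √(1.6² + 4.4²) ≈ 4.7.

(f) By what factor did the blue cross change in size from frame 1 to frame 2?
0.7×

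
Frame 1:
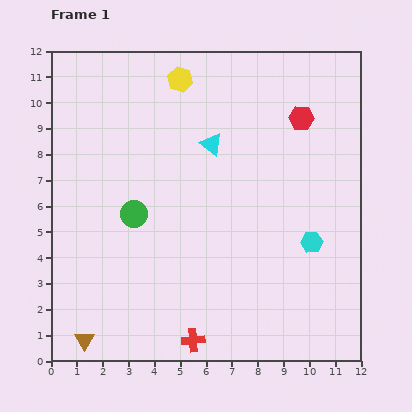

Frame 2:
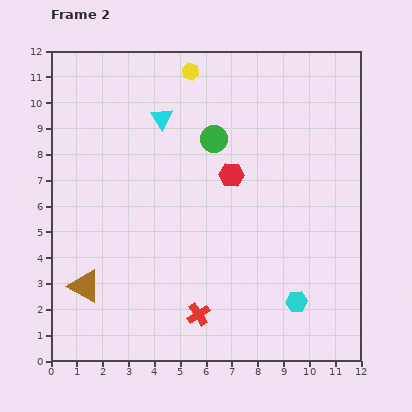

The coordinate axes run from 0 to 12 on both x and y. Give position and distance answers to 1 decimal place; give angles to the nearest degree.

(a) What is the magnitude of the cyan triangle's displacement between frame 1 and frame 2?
2.1

The cyan triangle moved from (6.2, 8.4) to (4.3, 9.4), a distance of √(1.9² + 1.0²) ≈ 2.1.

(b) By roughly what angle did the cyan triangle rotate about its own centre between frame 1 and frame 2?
18° clockwise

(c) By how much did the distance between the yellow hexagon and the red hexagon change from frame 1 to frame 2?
-0.6

Distance in frame 1: 4.9. Distance in frame 2: 4.3.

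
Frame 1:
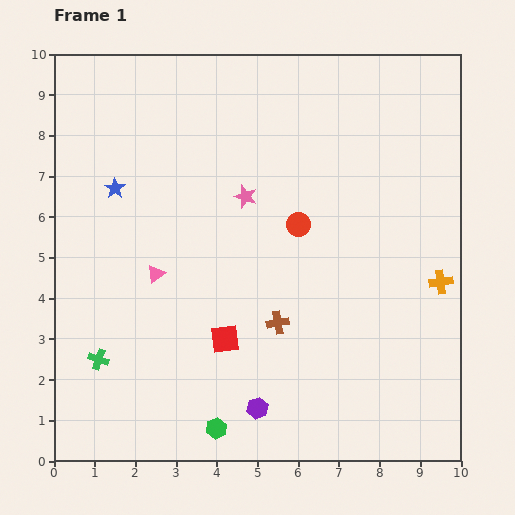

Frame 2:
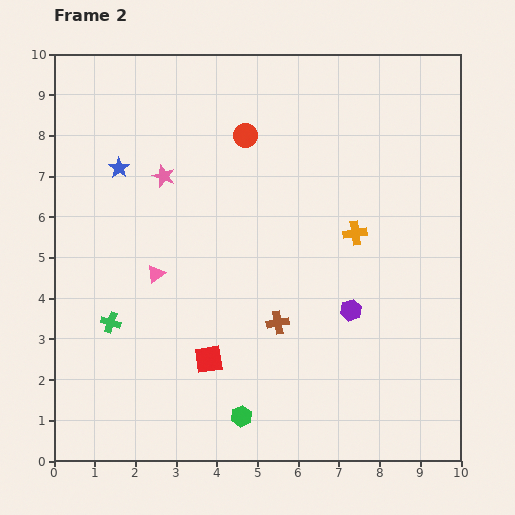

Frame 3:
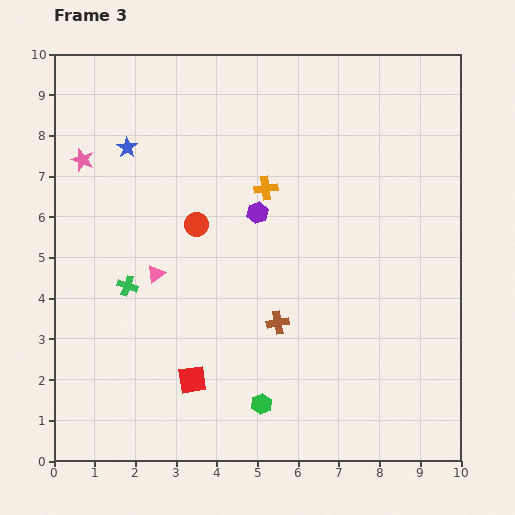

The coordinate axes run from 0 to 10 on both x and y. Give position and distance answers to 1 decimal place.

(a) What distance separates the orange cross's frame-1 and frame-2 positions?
2.4

The orange cross moved from (9.5, 4.4) to (7.4, 5.6), a distance of √(2.1² + 1.2²) ≈ 2.4.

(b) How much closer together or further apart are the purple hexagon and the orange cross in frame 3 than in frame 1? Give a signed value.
-4.9

Distance in frame 1: 5.5. Distance in frame 3: 0.6.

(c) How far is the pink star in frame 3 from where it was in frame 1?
4.1

The pink star moved from (4.7, 6.5) to (0.7, 7.4), a distance of √(4.0² + 0.9²) ≈ 4.1.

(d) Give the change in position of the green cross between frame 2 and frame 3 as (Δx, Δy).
(0.4, 0.9)

The green cross was at (1.4, 3.4) in frame 2 and (1.8, 4.3) in frame 3.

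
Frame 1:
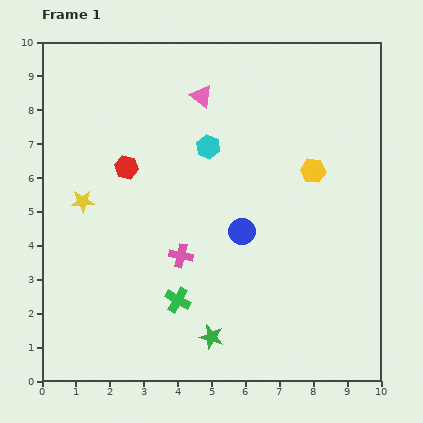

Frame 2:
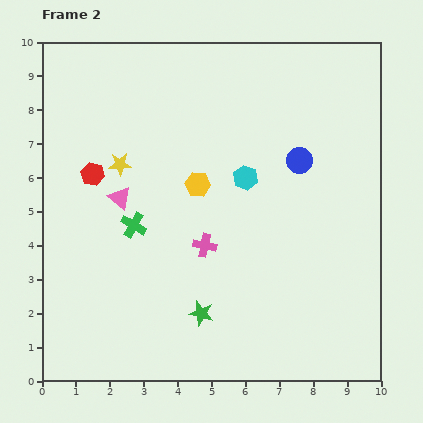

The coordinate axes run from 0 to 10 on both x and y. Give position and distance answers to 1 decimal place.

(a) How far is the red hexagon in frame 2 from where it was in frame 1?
1.0

The red hexagon moved from (2.5, 6.3) to (1.5, 6.1), a distance of √(1.0² + 0.2²) ≈ 1.0.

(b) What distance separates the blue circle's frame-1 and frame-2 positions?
2.7

The blue circle moved from (5.9, 4.4) to (7.6, 6.5), a distance of √(1.7² + 2.1²) ≈ 2.7.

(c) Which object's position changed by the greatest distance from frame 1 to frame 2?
the pink triangle

(moved 3.8; next 3.4)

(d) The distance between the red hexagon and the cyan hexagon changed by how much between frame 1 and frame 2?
+2.0

Distance in frame 1: 2.5. Distance in frame 2: 4.5.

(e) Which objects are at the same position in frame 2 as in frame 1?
none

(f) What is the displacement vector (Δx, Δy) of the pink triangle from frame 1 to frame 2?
(-2.4, -3.0)

The pink triangle was at (4.7, 8.4) in frame 1 and (2.3, 5.4) in frame 2.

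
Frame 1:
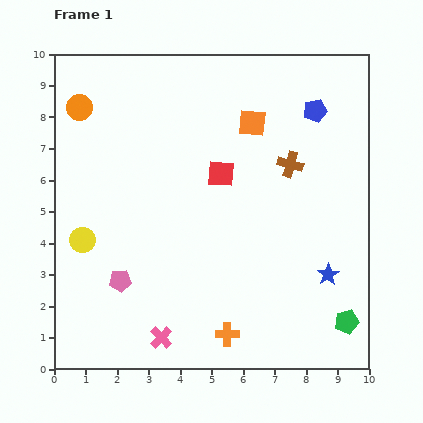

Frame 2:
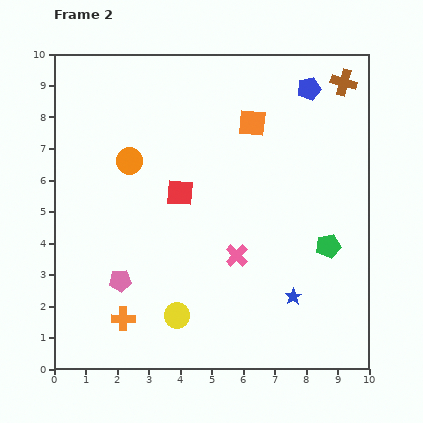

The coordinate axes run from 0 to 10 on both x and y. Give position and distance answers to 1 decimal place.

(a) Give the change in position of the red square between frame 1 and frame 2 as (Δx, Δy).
(-1.3, -0.6)

The red square was at (5.3, 6.2) in frame 1 and (4.0, 5.6) in frame 2.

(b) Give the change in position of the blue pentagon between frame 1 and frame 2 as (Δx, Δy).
(-0.2, 0.7)

The blue pentagon was at (8.3, 8.2) in frame 1 and (8.1, 8.9) in frame 2.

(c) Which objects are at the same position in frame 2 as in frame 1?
the orange square, the pink pentagon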